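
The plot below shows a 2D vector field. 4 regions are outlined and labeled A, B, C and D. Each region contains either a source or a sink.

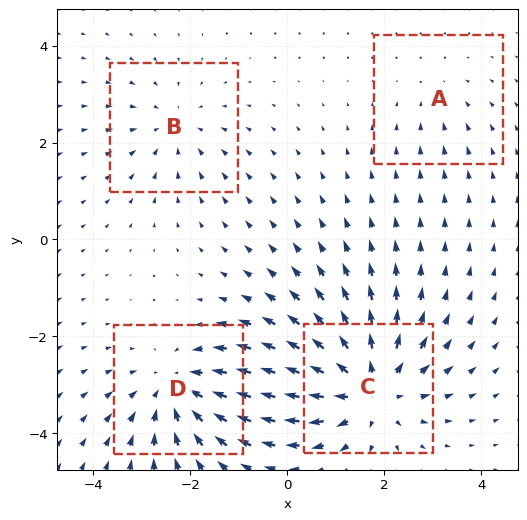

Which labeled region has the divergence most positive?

C

Divergence at each region's feature centre — A: about -2, B: about -3, C: about +6, D: about -5. Region C is most positive.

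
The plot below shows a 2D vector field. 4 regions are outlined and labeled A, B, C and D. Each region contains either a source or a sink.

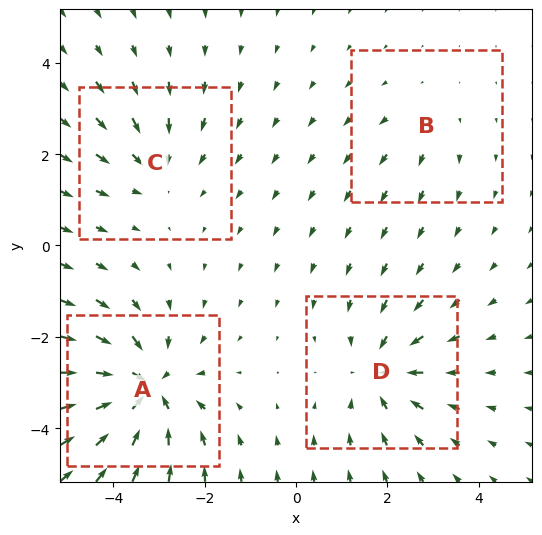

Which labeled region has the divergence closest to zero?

B

Divergence at each region's feature centre — A: about -6, B: about +2, C: about -3, D: about -4. Region B is closest to zero.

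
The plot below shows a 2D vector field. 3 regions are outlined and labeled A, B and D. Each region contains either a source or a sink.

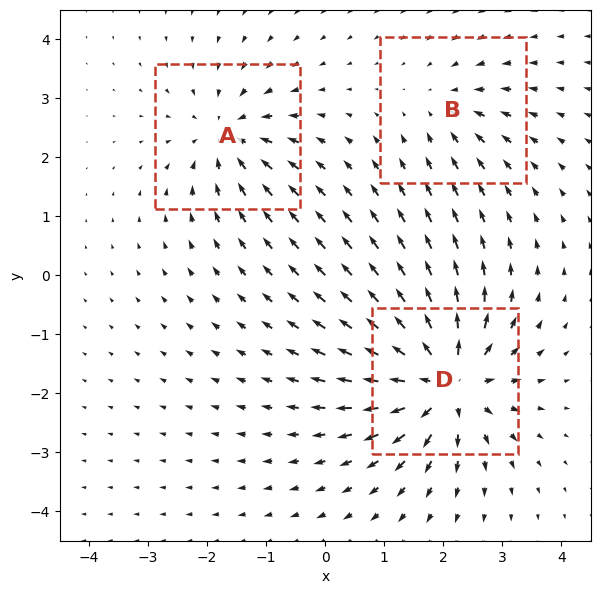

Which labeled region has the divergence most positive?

D

Divergence at each region's feature centre — A: about -4, B: about -2, D: about +6. Region D is most positive.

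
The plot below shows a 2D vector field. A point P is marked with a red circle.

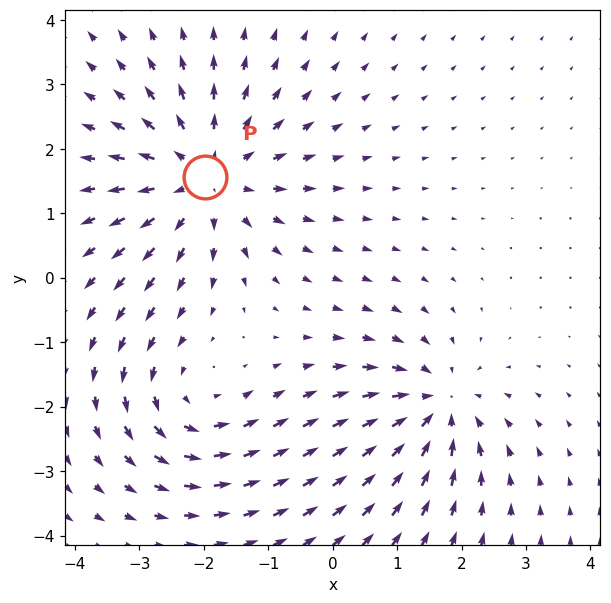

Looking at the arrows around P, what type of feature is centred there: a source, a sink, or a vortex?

source

At P (-2.0, 1.6) the arrows spread outward. Divergence about +4, curl ≈0 — positive divergence with near-zero curl is a source.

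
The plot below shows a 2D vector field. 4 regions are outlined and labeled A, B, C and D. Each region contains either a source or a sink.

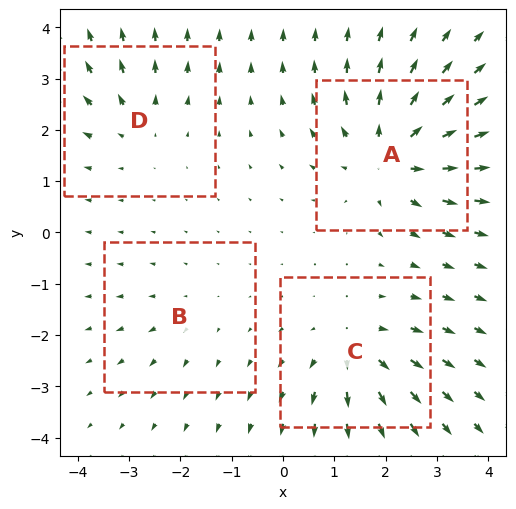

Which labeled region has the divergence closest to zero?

Divergence at each region's feature centre — A: about +7, B: about +2, C: about +5, D: about +3. Region B is closest to zero.

B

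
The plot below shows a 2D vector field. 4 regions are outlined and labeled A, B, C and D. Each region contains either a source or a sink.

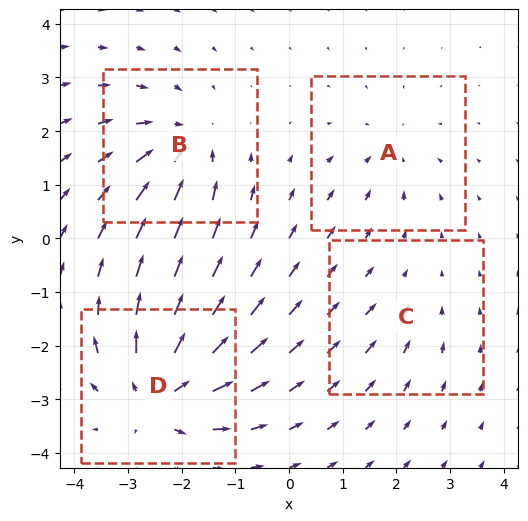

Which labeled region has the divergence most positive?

Divergence at each region's feature centre — A: about -3, B: about -5, C: about -2, D: about +7. Region D is most positive.

D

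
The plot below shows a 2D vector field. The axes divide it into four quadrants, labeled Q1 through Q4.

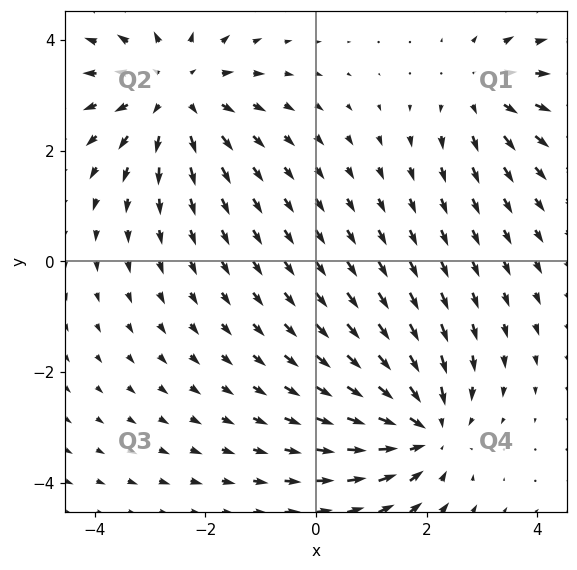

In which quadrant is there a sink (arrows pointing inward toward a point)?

The sink sits at approximately (2.0, -3.0), which lies in quadrant Q4. The divergence there is about -4, negative as expected for a sink.

Q4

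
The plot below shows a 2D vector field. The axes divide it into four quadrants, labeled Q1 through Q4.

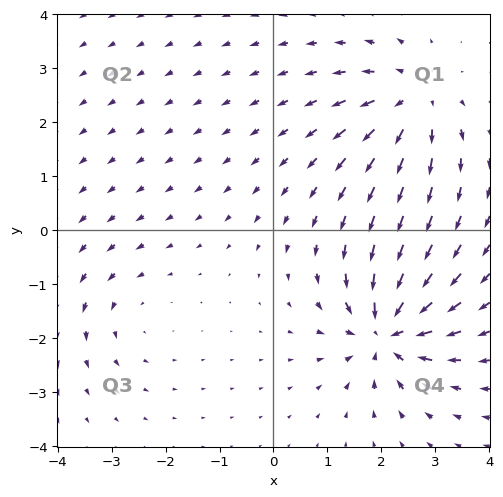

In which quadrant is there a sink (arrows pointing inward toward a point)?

Q4

The sink sits at approximately (2.1, -1.9), which lies in quadrant Q4. The divergence there is about -7, negative as expected for a sink.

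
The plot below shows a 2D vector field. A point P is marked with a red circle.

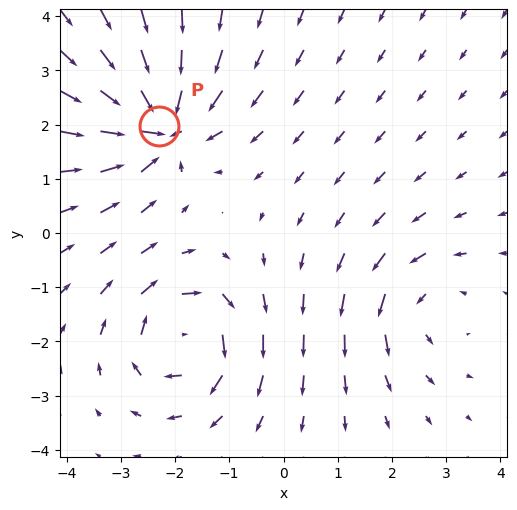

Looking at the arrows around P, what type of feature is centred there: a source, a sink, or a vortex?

sink

At P (-2.3, 2.0) the arrows converge inward. Divergence about -7, curl ≈0 — negative divergence with near-zero curl is a sink.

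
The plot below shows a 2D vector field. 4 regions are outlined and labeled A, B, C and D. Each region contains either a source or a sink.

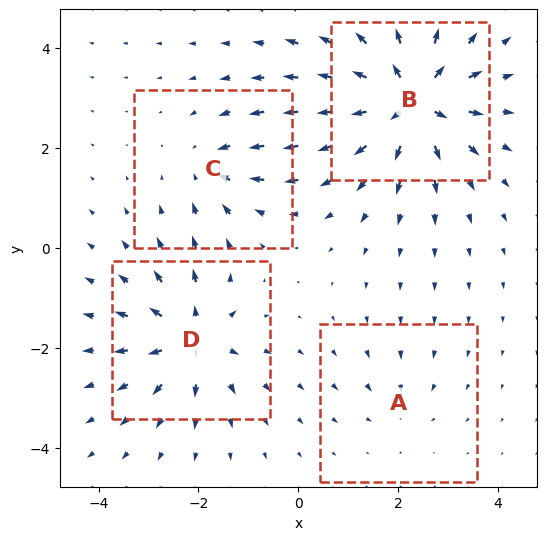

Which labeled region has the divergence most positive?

B

Divergence at each region's feature centre — A: about -2, B: about +9, C: about -4, D: about +6. Region B is most positive.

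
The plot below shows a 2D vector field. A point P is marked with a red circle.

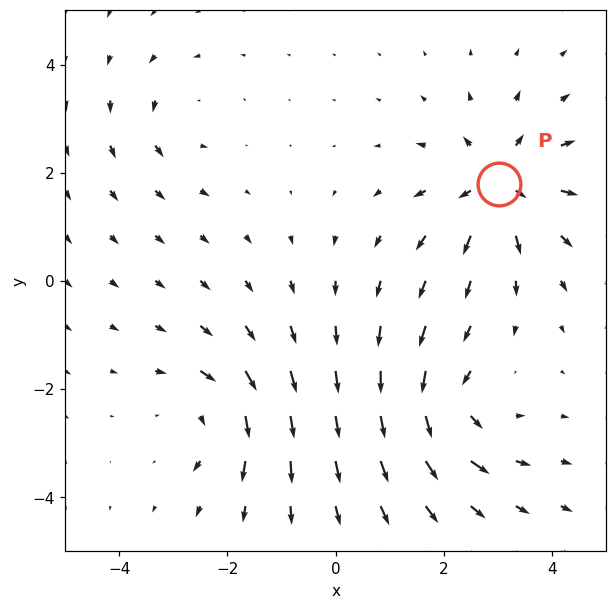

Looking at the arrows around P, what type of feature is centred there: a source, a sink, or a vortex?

At P (3.0, 1.8) the arrows spread outward. Divergence about +6, curl ≈0 — positive divergence with near-zero curl is a source.

source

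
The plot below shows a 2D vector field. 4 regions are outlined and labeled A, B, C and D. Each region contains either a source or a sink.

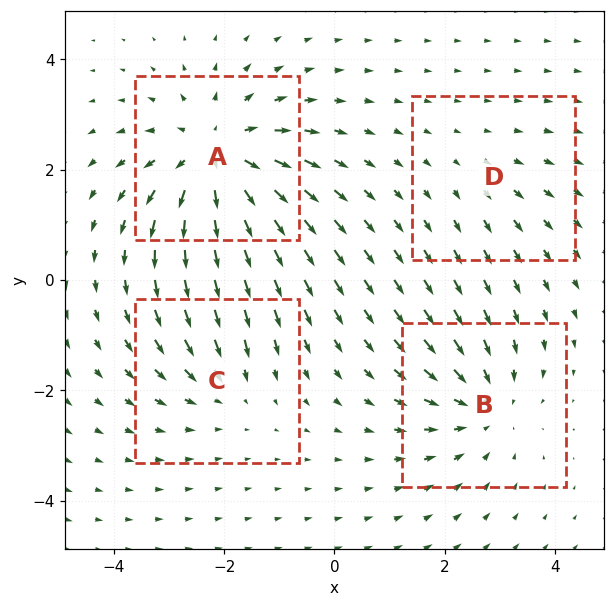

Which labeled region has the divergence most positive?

A

Divergence at each region's feature centre — A: about +6, B: about -4, C: about -3, D: about +2. Region A is most positive.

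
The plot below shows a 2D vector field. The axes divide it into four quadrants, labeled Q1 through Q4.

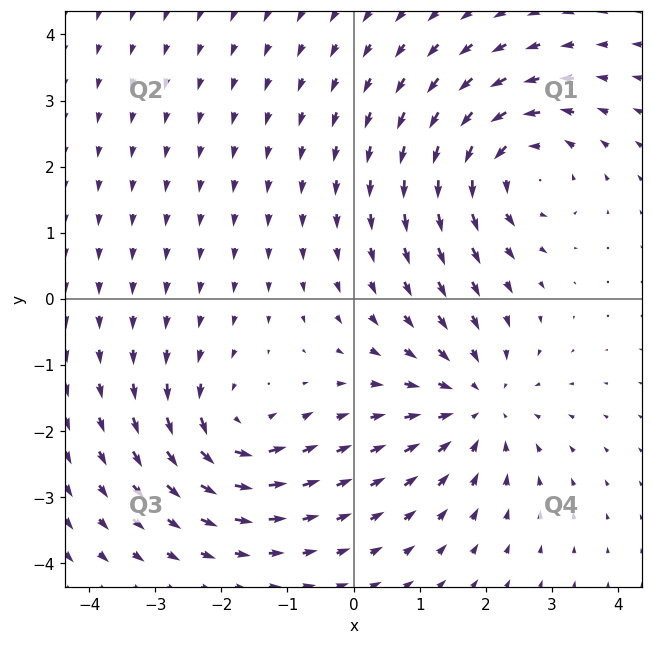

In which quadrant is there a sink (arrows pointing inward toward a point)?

Q4

The sink sits at approximately (1.9, -1.6), which lies in quadrant Q4. The divergence there is about -4, negative as expected for a sink.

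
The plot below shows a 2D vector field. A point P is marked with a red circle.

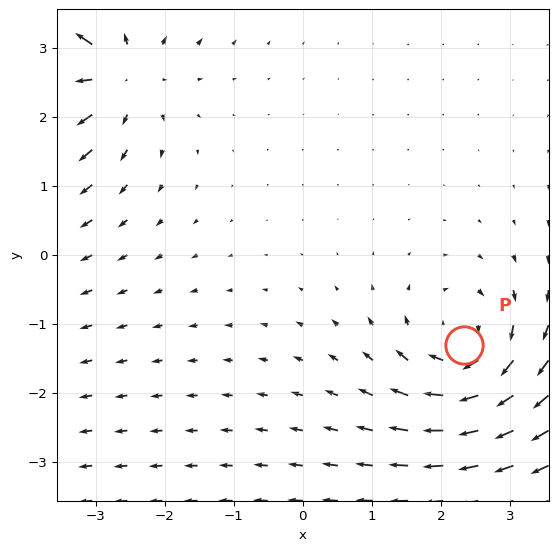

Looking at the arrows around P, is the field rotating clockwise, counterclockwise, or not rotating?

clockwise

Near P at (2.3, -1.3) the arrows circulate clockwise. The curl (z-component) there is about -4; negative curl means clockwise rotation.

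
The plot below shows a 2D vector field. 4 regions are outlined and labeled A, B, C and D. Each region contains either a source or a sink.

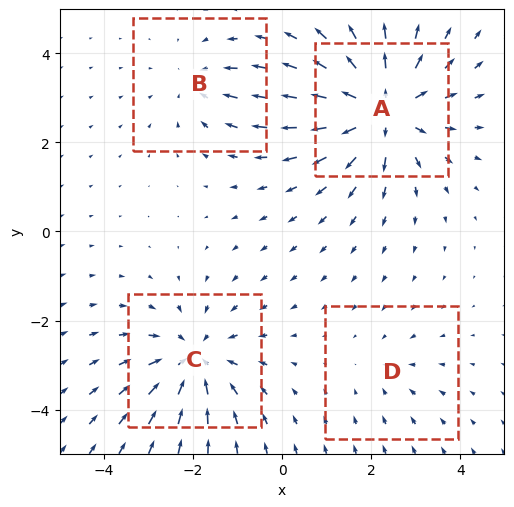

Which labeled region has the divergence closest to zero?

Divergence at each region's feature centre — A: about +6, B: about -3, C: about -4, D: about -2. Region D is closest to zero.

D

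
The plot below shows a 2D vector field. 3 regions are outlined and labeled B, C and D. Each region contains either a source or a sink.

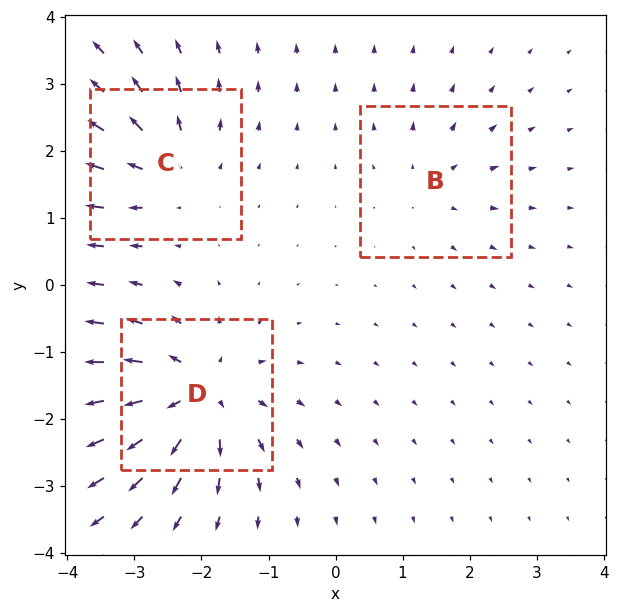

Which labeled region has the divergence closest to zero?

Divergence at each region's feature centre — B: about +3, C: about +4, D: about +6. Region B is closest to zero.

B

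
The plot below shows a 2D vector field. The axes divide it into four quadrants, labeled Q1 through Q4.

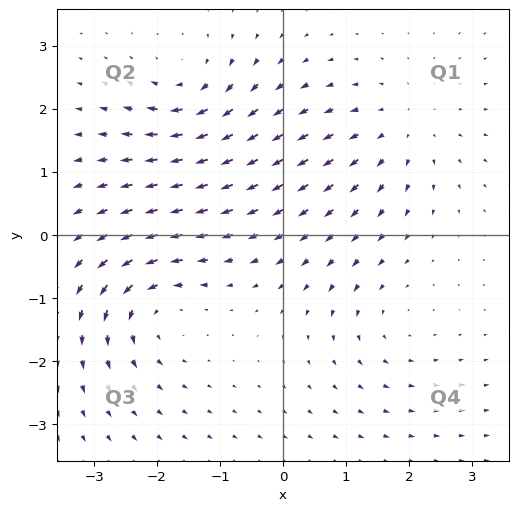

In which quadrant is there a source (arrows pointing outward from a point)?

Q1

The source sits at approximately (1.9, 1.7), which lies in quadrant Q1. The divergence there is about +4, positive as expected for a source.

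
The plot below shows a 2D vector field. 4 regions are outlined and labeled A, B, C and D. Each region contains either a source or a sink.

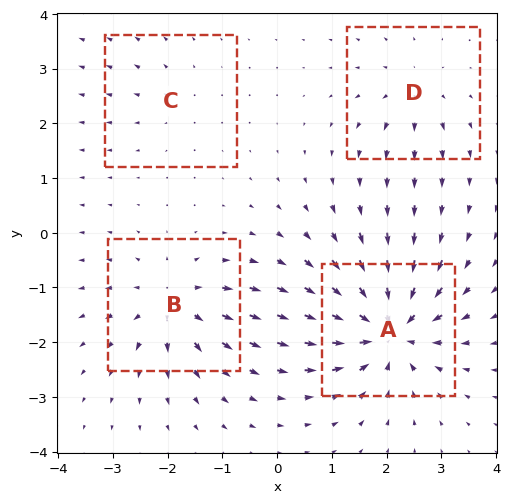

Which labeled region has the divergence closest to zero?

Divergence at each region's feature centre — A: about -9, B: about +6, C: about +2, D: about +4. Region C is closest to zero.

C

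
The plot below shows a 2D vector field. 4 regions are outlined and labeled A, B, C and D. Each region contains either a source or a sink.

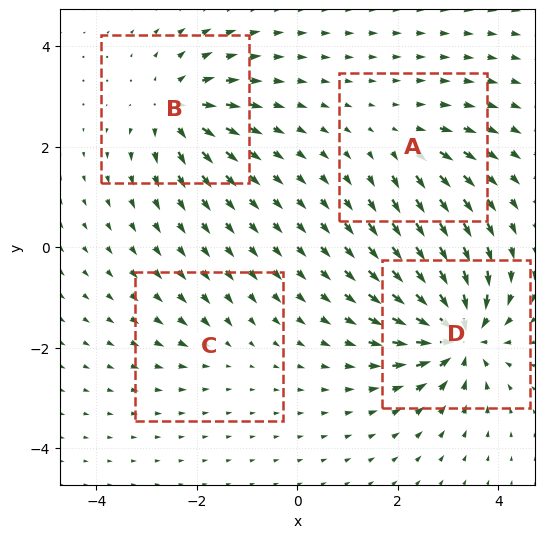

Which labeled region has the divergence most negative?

D

Divergence at each region's feature centre — A: about +4, B: about +6, C: about -2, D: about -9. Region D is most negative.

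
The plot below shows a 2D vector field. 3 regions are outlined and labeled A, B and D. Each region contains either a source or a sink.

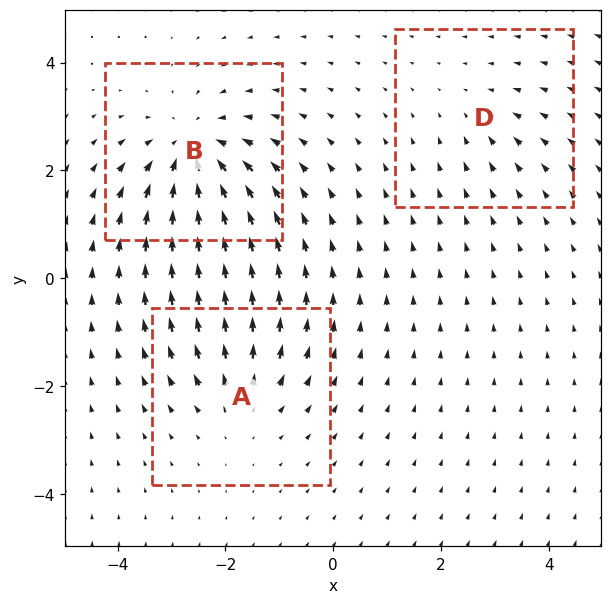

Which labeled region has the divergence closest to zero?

D

Divergence at each region's feature centre — A: about +3, B: about -4, D: about -2. Region D is closest to zero.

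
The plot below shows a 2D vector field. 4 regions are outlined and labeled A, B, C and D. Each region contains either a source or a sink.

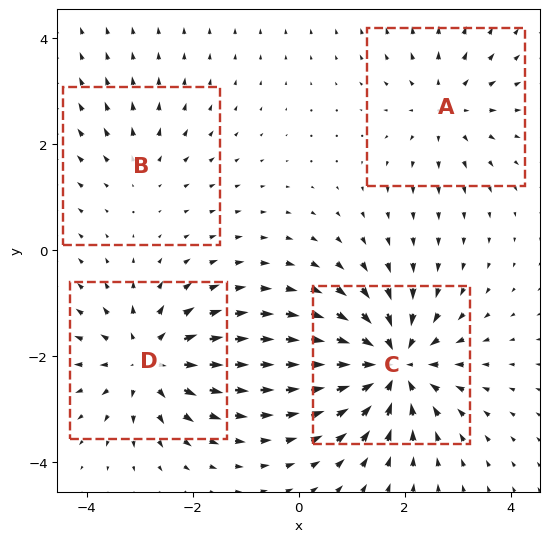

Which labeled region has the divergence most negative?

Divergence at each region's feature centre — A: about +4, B: about +2, C: about -7, D: about +5. Region C is most negative.

C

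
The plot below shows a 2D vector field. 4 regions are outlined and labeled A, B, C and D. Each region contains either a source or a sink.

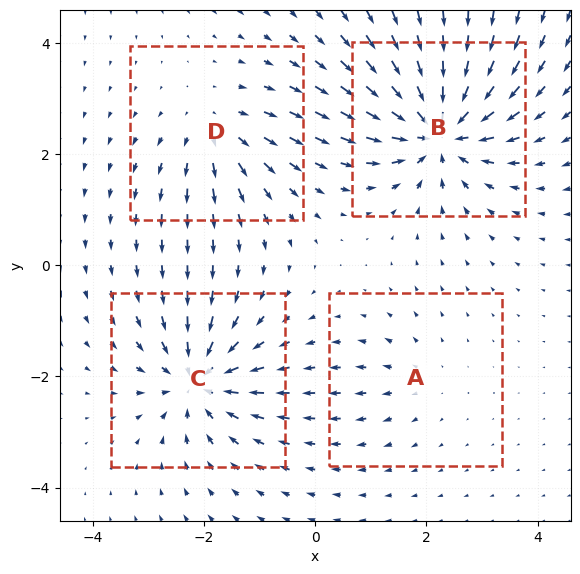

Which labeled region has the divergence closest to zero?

A

Divergence at each region's feature centre — A: about +2, B: about -8, C: about -6, D: about +4. Region A is closest to zero.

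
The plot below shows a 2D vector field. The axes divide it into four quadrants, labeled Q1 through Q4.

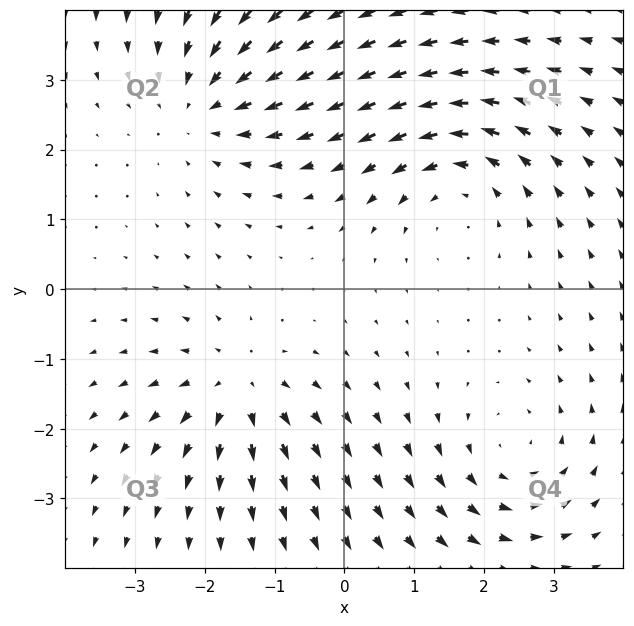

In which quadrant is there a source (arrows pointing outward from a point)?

Q3

The source sits at approximately (-1.5, -1.4), which lies in quadrant Q3. The divergence there is about +4, positive as expected for a source.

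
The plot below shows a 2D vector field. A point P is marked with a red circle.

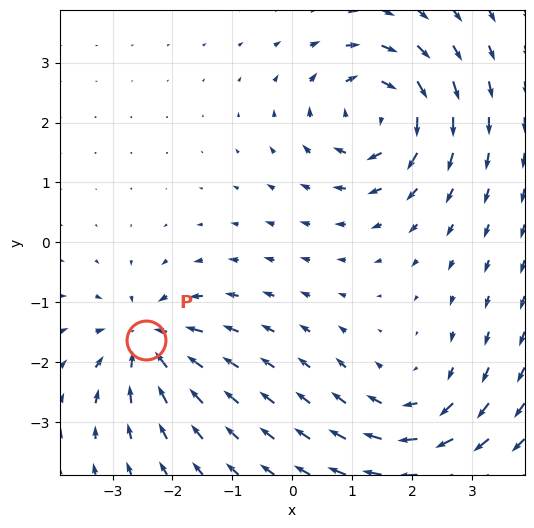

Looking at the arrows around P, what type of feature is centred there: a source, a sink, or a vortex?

sink

At P (-2.4, -1.6) the arrows converge inward. Divergence about -6, curl ≈0 — negative divergence with near-zero curl is a sink.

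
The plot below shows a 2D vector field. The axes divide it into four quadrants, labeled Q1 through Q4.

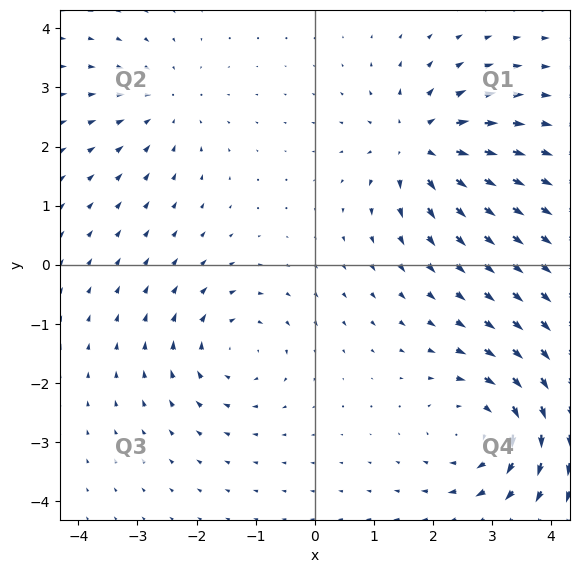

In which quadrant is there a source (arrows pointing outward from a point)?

Q1

The source sits at approximately (1.8, 2.0), which lies in quadrant Q1. The divergence there is about +5, positive as expected for a source.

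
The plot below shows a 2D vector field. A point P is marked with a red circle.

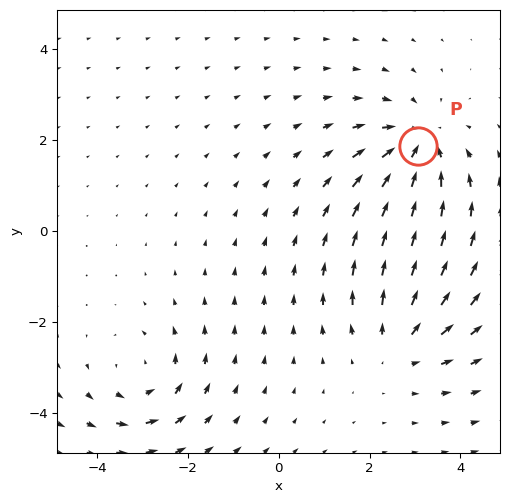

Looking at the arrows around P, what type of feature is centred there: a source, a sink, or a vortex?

At P (3.1, 1.9) the arrows converge inward. Divergence about -4, curl ≈0 — negative divergence with near-zero curl is a sink.

sink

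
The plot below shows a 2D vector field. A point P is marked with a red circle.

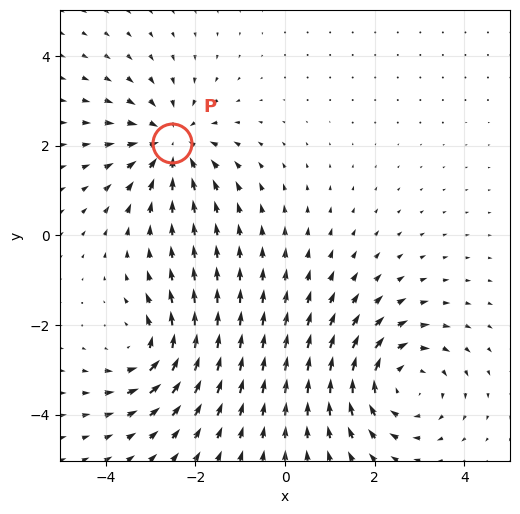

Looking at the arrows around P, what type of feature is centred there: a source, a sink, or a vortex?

At P (-2.5, 2.1) the arrows converge inward. Divergence about -4, curl ≈0 — negative divergence with near-zero curl is a sink.

sink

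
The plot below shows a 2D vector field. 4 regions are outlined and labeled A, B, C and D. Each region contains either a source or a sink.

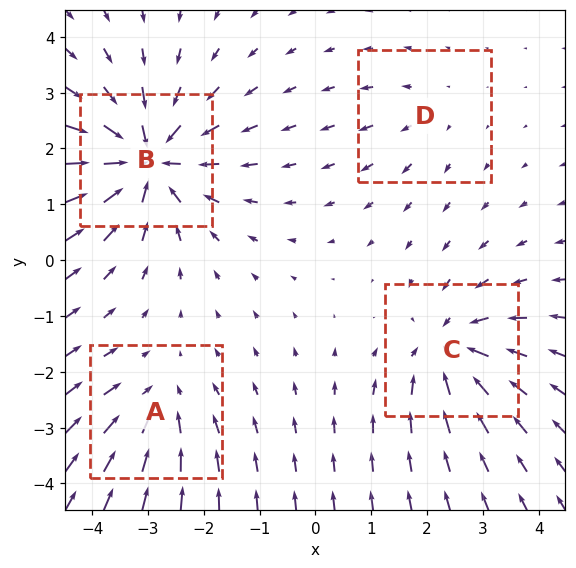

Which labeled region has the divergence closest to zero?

D

Divergence at each region's feature centre — A: about -4, B: about -8, C: about -5, D: about +2. Region D is closest to zero.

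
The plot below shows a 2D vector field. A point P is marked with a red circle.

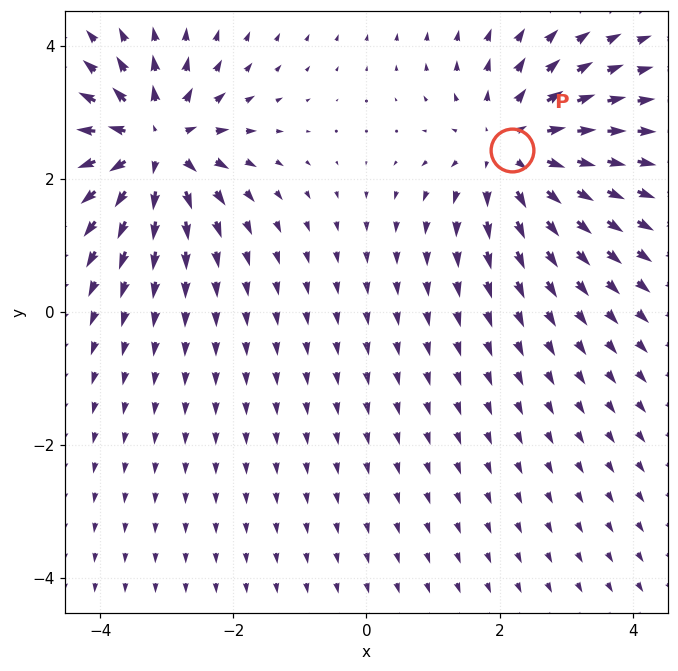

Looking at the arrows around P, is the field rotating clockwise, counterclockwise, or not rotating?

not rotating

Near P at (2.2, 2.4) the arrows show no circulation. The curl there is ≈0.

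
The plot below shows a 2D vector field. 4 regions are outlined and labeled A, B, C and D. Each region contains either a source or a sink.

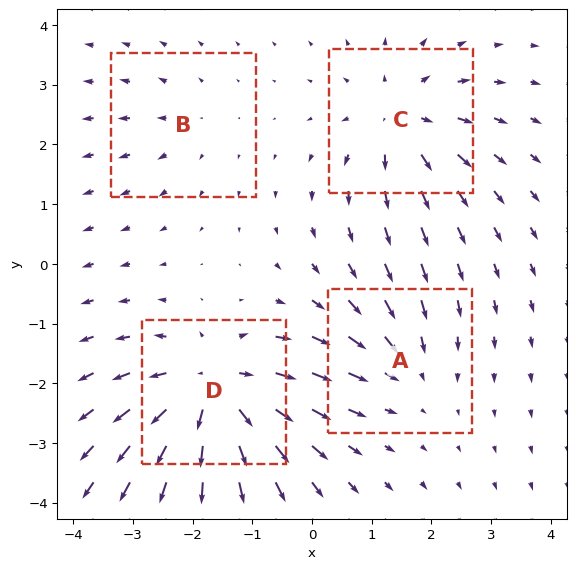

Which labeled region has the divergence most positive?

D

Divergence at each region's feature centre — A: about -3, B: about +2, C: about +5, D: about +7. Region D is most positive.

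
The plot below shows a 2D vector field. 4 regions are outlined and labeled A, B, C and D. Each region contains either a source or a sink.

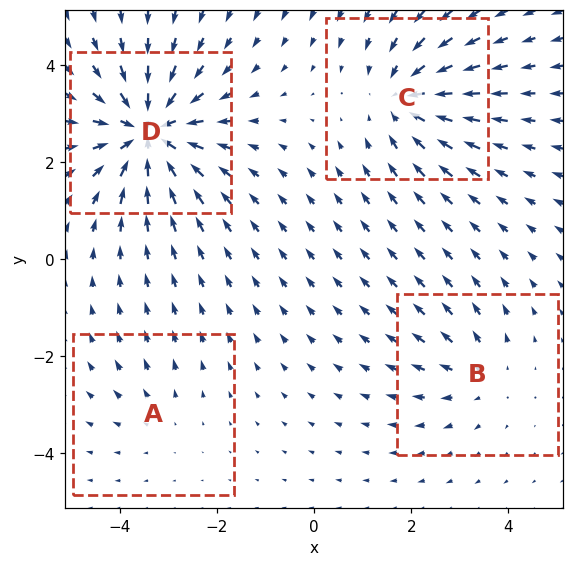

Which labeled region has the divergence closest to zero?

Divergence at each region's feature centre — A: about +2, B: about +3, C: about -5, D: about -7. Region A is closest to zero.

A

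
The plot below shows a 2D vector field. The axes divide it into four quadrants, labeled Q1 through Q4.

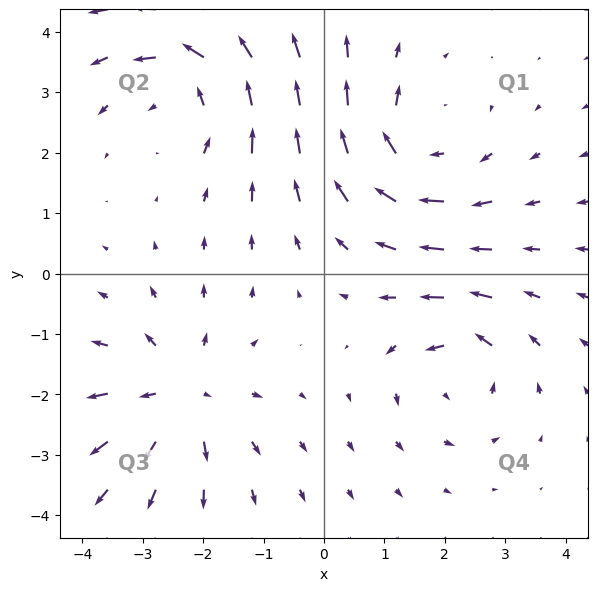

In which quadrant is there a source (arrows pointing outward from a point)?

The source sits at approximately (-2.4, -2.0), which lies in quadrant Q3. The divergence there is about +4, positive as expected for a source.

Q3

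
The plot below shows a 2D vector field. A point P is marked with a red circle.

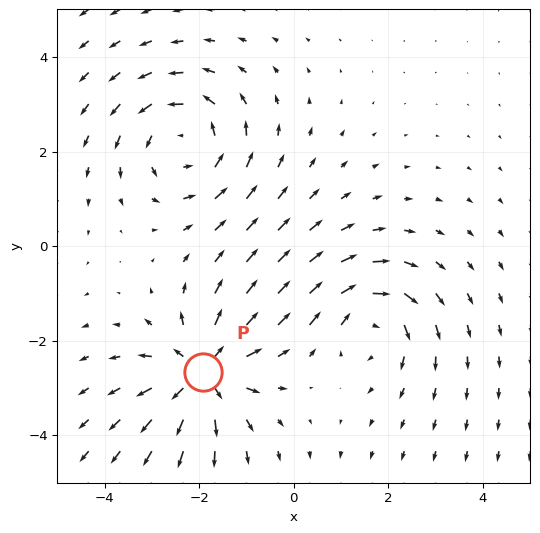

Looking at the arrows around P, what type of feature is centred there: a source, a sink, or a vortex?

At P (-1.9, -2.7) the arrows spread outward. Divergence about +6, curl ≈0 — positive divergence with near-zero curl is a source.

source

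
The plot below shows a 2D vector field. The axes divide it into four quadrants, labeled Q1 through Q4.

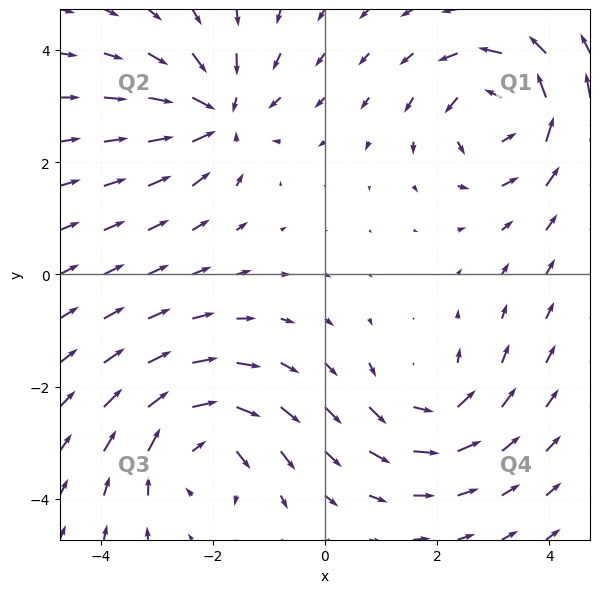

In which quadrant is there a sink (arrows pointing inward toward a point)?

Q2

The sink sits at approximately (-1.9, 2.8), which lies in quadrant Q2. The divergence there is about -5, negative as expected for a sink.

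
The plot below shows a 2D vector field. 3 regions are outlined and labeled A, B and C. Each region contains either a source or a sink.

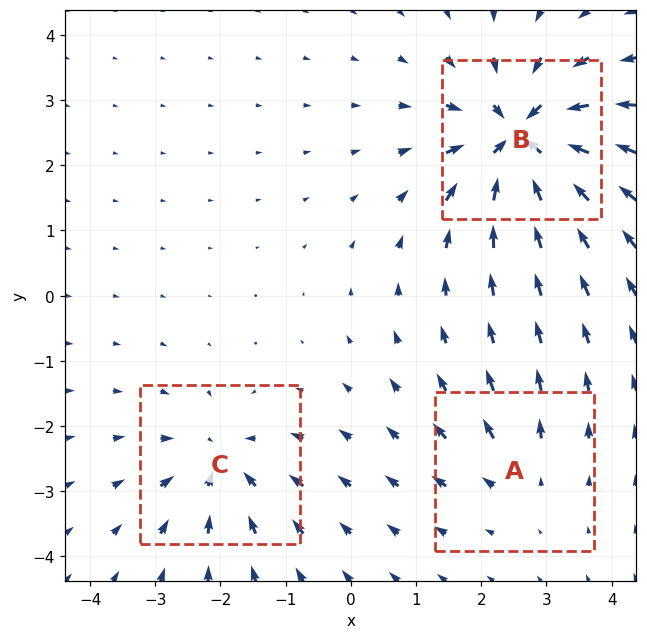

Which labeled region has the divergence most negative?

Divergence at each region's feature centre — A: about +2, B: about -6, C: about -4. Region B is most negative.

B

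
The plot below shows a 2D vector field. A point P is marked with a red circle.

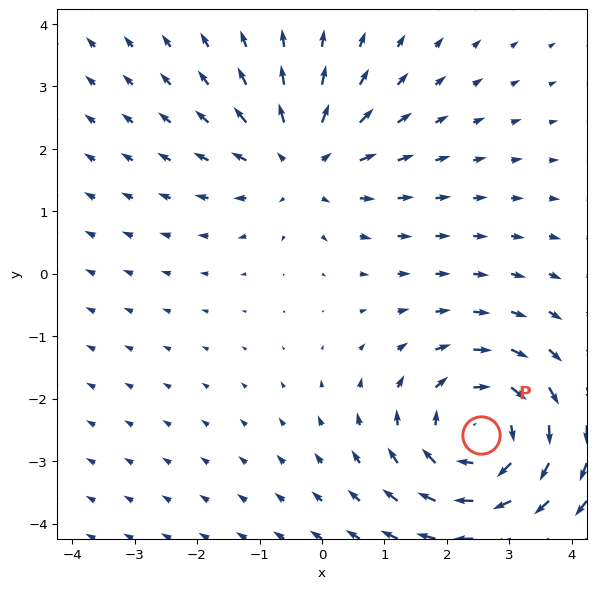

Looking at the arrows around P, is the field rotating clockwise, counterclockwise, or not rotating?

Near P at (2.6, -2.6) the arrows circulate clockwise. The curl (z-component) there is about -4; negative curl means clockwise rotation.

clockwise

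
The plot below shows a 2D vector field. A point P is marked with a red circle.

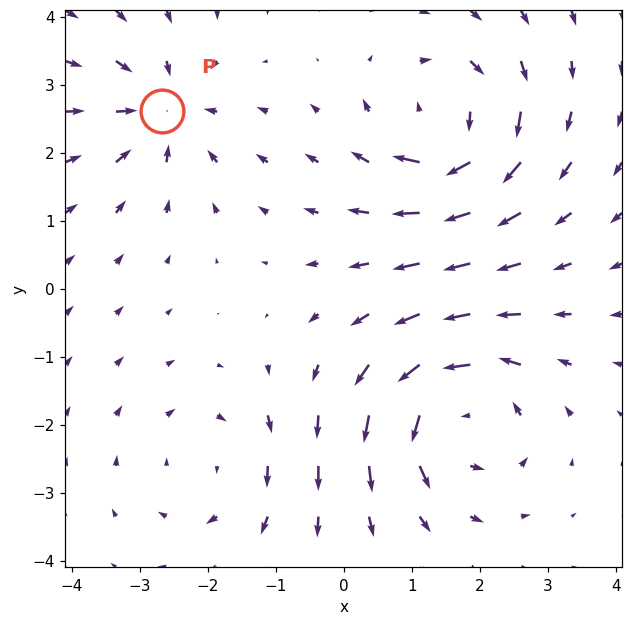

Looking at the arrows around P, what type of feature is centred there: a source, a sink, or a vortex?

sink

At P (-2.7, 2.6) the arrows converge inward. Divergence about -4, curl ≈0 — negative divergence with near-zero curl is a sink.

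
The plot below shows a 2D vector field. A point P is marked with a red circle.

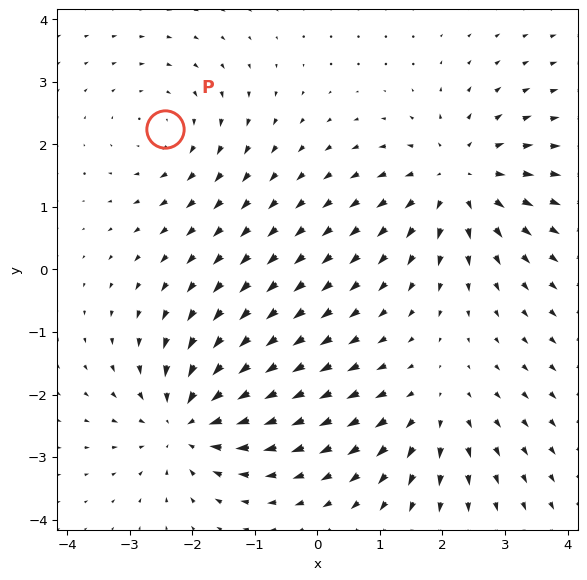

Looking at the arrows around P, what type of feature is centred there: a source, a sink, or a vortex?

vortex

At P (-2.4, 2.3) the arrows circulate clockwise. Divergence ≈0, curl about -3 — near-zero divergence with nonzero curl is a vortex.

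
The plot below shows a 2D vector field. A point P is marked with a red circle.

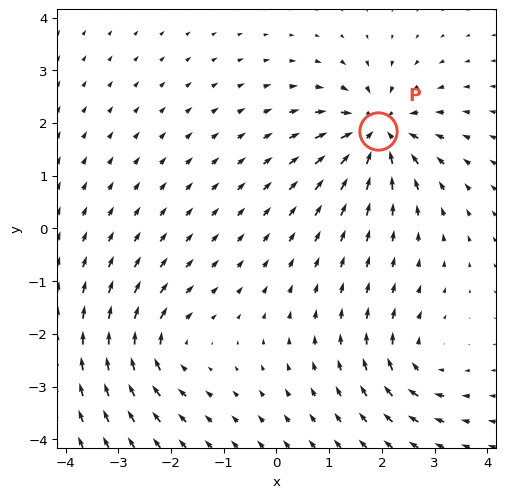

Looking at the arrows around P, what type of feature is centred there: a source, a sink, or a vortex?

sink

At P (1.9, 1.8) the arrows converge inward. Divergence about -6, curl ≈0 — negative divergence with near-zero curl is a sink.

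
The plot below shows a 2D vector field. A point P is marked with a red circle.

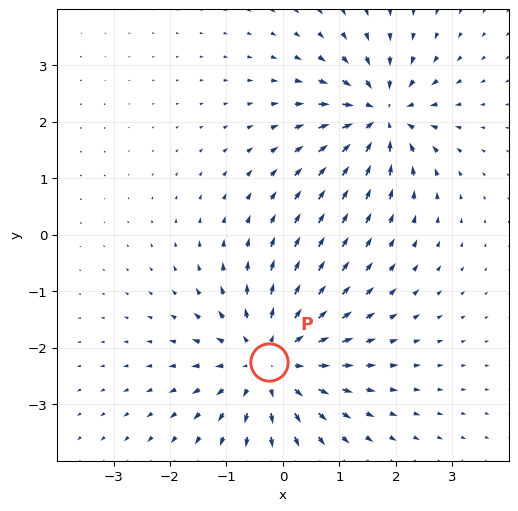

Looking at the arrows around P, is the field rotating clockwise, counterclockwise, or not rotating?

not rotating

Near P at (-0.3, -2.2) the arrows show no circulation. The curl there is ≈0.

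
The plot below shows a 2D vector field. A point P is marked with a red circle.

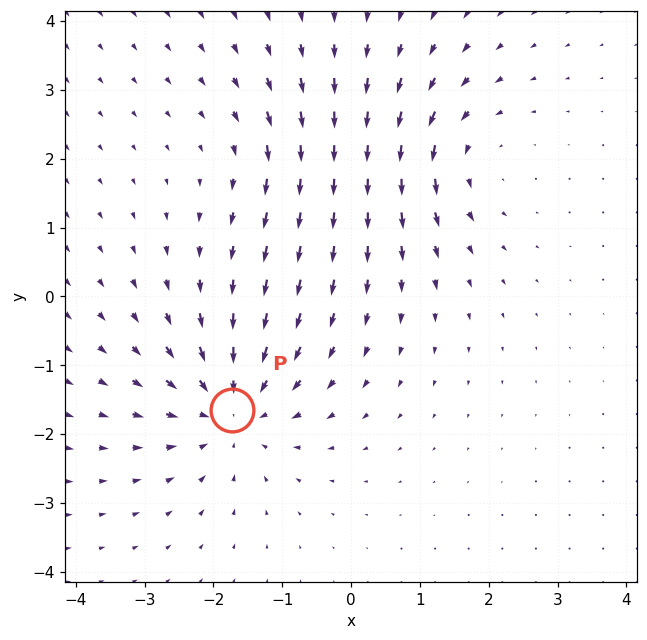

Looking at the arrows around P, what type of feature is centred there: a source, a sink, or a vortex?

sink

At P (-1.7, -1.6) the arrows converge inward. Divergence about -5, curl ≈0 — negative divergence with near-zero curl is a sink.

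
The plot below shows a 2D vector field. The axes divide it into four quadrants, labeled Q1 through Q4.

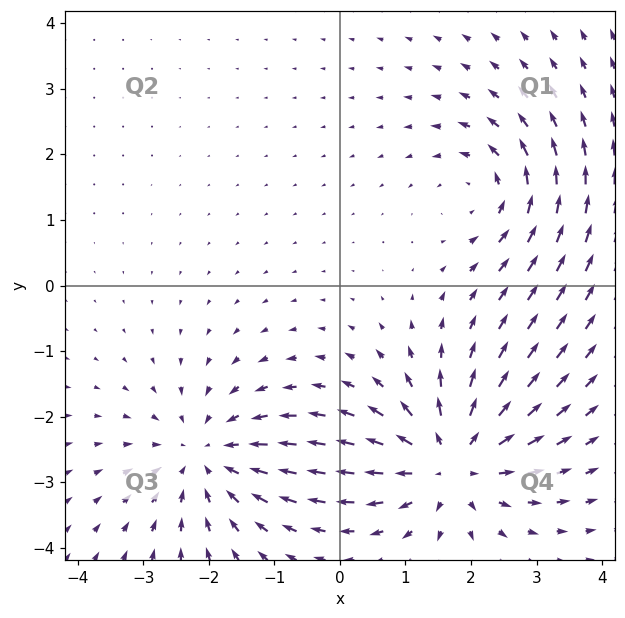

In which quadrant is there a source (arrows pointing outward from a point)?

Q4

The source sits at approximately (1.7, -2.7), which lies in quadrant Q4. The divergence there is about +5, positive as expected for a source.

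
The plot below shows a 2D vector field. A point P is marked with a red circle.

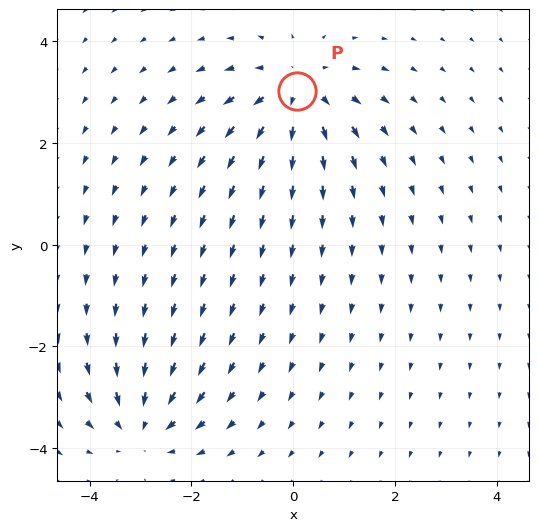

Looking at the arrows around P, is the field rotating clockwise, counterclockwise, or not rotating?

not rotating

Near P at (0.1, 3.0) the arrows show no circulation. The curl there is ≈0.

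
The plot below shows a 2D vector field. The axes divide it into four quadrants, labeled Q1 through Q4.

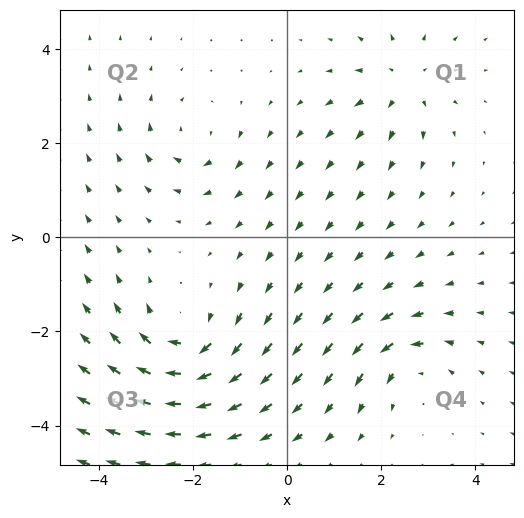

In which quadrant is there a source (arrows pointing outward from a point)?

The source sits at approximately (2.5, 3.3), which lies in quadrant Q1. The divergence there is about +4, positive as expected for a source.

Q1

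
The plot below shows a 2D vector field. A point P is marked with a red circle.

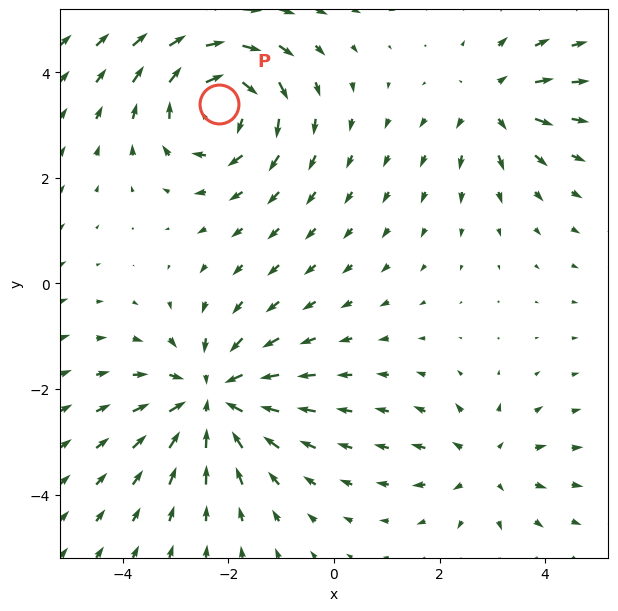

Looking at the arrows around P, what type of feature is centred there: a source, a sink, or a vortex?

vortex

At P (-2.2, 3.4) the arrows circulate clockwise. Divergence ≈0, curl about -5 — near-zero divergence with nonzero curl is a vortex.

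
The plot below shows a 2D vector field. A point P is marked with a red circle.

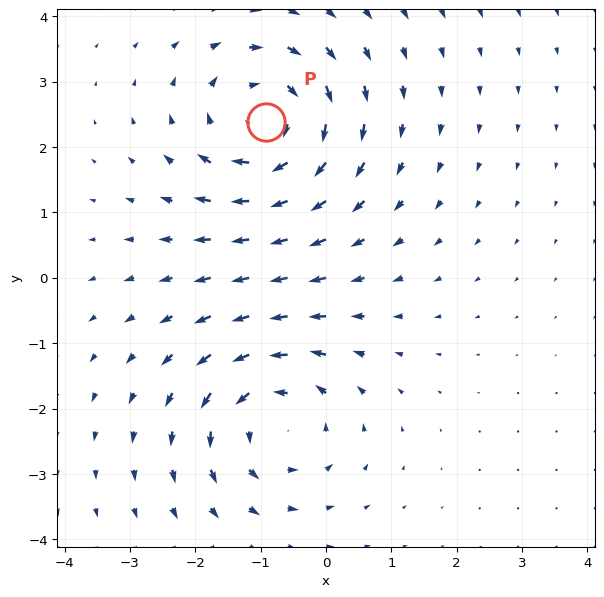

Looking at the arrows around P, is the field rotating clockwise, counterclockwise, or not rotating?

clockwise

Near P at (-0.9, 2.4) the arrows circulate clockwise. The curl (z-component) there is about -4; negative curl means clockwise rotation.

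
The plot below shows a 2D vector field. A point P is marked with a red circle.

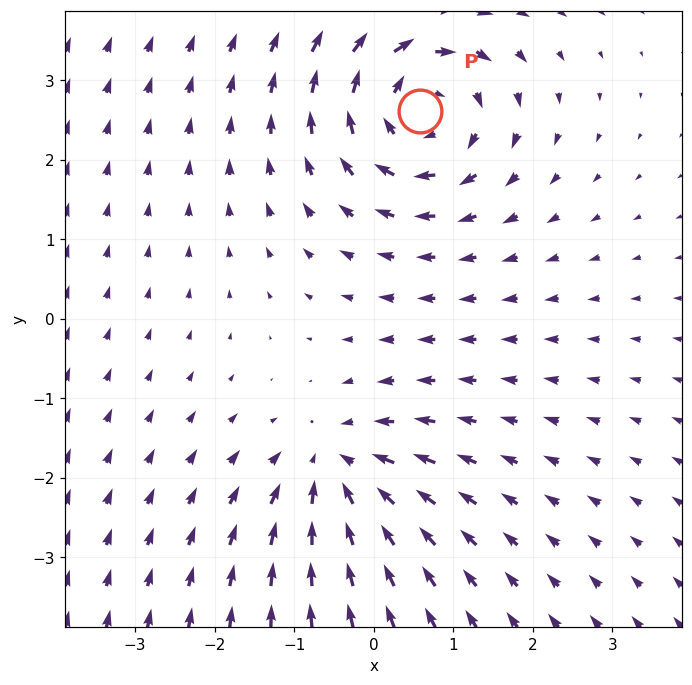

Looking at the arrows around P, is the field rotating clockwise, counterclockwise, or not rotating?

clockwise

Near P at (0.6, 2.6) the arrows circulate clockwise. The curl (z-component) there is about -5; negative curl means clockwise rotation.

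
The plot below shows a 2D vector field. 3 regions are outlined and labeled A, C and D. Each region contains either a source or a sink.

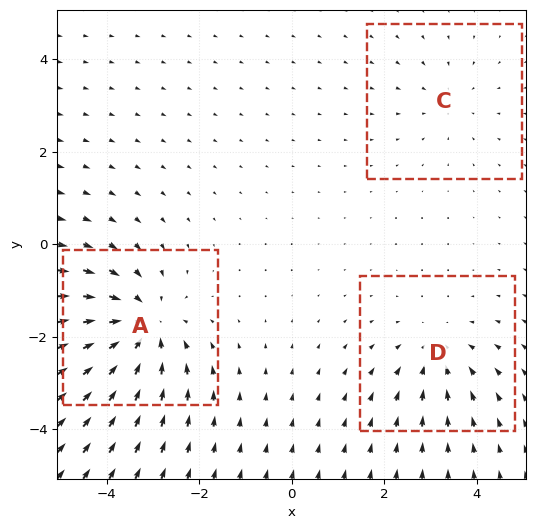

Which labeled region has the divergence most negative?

A

Divergence at each region's feature centre — A: about -5, C: about -2, D: about -3. Region A is most negative.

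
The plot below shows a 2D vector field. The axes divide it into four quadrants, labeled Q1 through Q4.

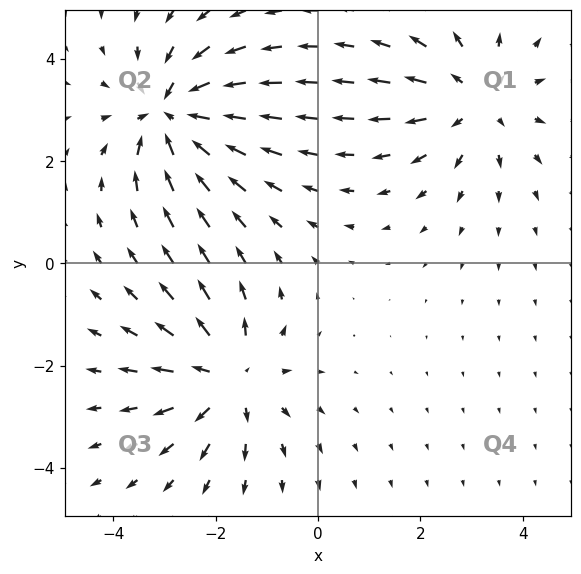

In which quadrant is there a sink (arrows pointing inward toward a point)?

Q2

The sink sits at approximately (-2.8, 2.9), which lies in quadrant Q2. The divergence there is about -6, negative as expected for a sink.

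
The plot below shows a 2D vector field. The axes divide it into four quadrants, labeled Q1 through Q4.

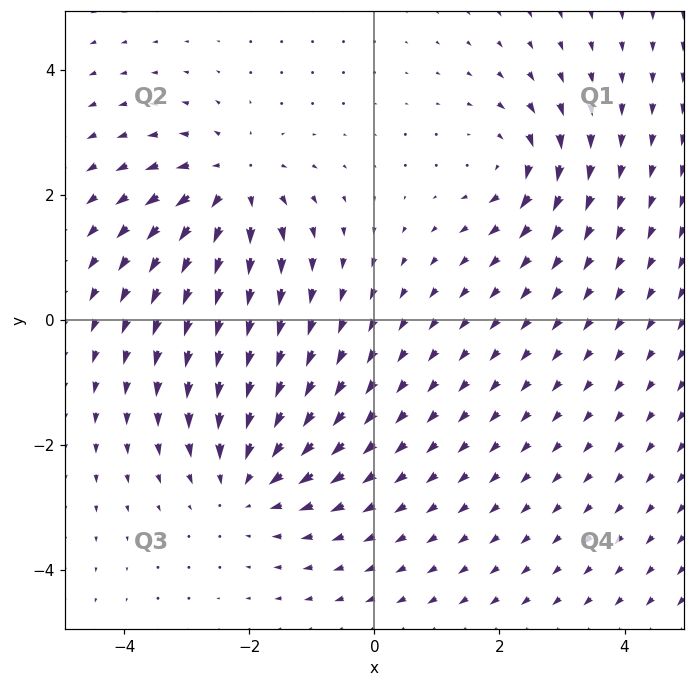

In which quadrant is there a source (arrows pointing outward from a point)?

Q2

The source sits at approximately (-2.3, 2.2), which lies in quadrant Q2. The divergence there is about +4, positive as expected for a source.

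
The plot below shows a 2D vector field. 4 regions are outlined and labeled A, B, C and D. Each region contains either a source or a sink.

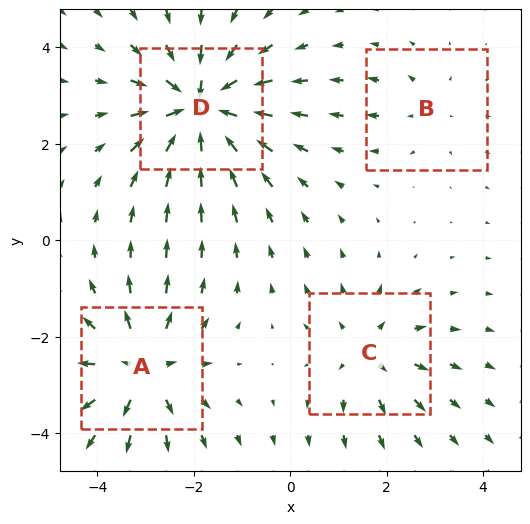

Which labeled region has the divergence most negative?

Divergence at each region's feature centre — A: about +6, B: about +2, C: about +4, D: about -7. Region D is most negative.

D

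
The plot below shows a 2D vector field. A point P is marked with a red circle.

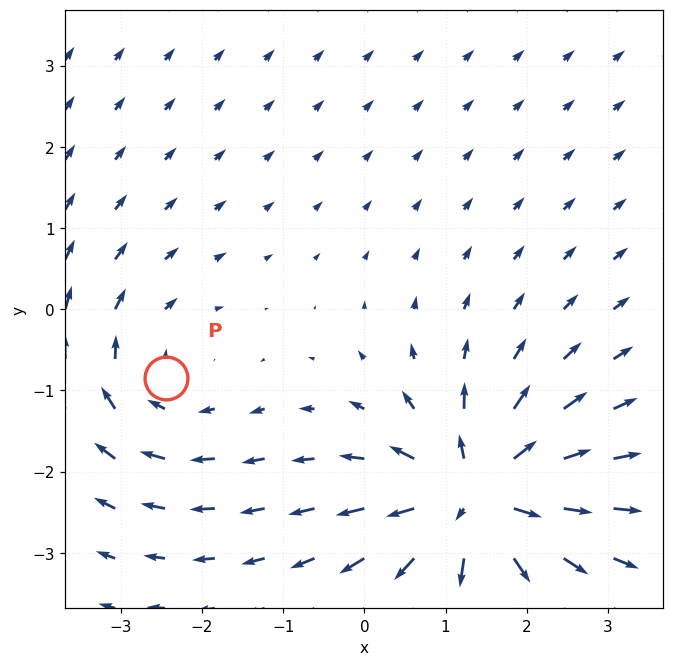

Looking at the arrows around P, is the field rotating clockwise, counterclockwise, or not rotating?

Near P at (-2.4, -0.8) the arrows circulate clockwise. The curl (z-component) there is about -2; negative curl means clockwise rotation.

clockwise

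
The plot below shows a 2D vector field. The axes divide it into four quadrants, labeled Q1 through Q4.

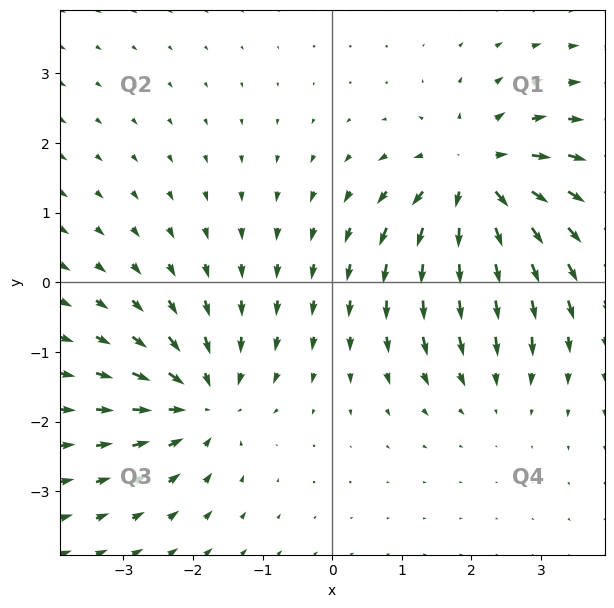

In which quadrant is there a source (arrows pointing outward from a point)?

The source sits at approximately (2.1, 1.4), which lies in quadrant Q1. The divergence there is about +6, positive as expected for a source.

Q1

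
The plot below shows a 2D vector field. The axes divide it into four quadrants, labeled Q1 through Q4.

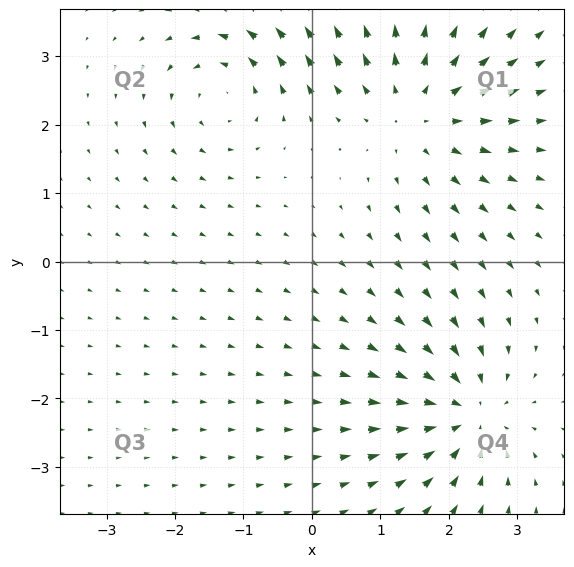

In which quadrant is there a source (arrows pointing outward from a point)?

Q1

The source sits at approximately (1.5, 2.2), which lies in quadrant Q1. The divergence there is about +3, positive as expected for a source.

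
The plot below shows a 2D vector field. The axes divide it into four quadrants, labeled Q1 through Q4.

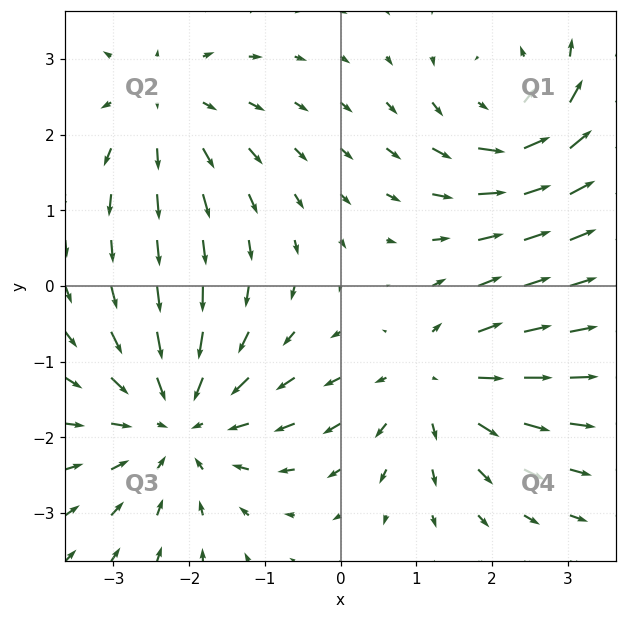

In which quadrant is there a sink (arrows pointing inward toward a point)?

Q3

The sink sits at approximately (-2.1, -1.8), which lies in quadrant Q3. The divergence there is about -4, negative as expected for a sink.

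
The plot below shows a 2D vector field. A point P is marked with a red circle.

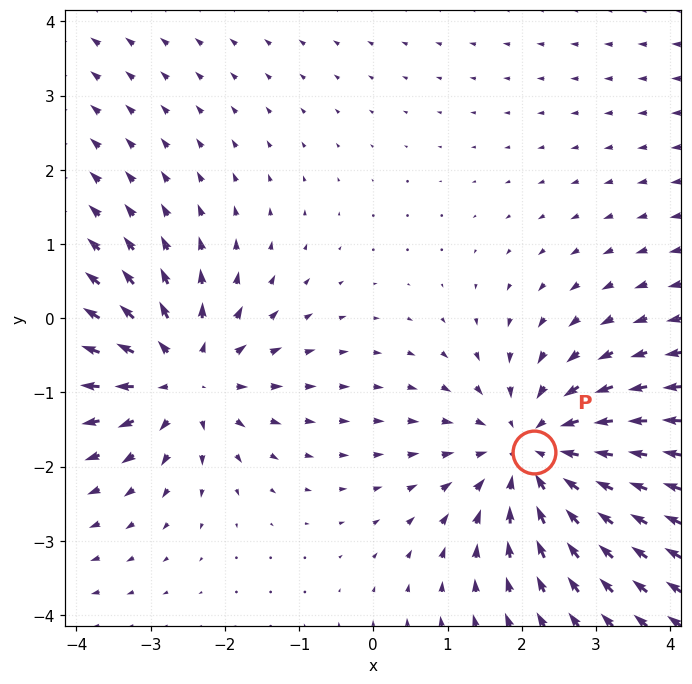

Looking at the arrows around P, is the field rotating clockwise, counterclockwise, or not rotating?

not rotating

Near P at (2.2, -1.8) the arrows show no circulation. The curl there is ≈0.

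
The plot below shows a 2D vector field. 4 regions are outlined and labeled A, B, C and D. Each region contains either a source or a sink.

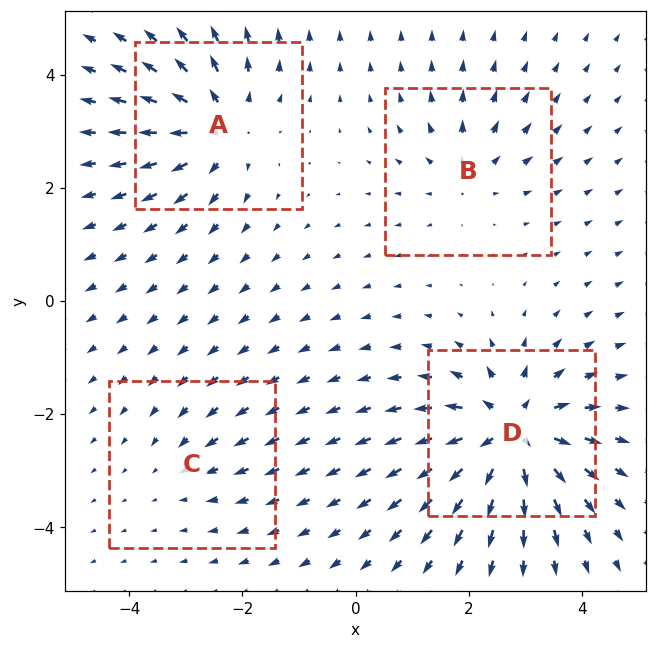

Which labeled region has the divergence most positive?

D

Divergence at each region's feature centre — A: about +6, B: about +4, C: about -2, D: about +8. Region D is most positive.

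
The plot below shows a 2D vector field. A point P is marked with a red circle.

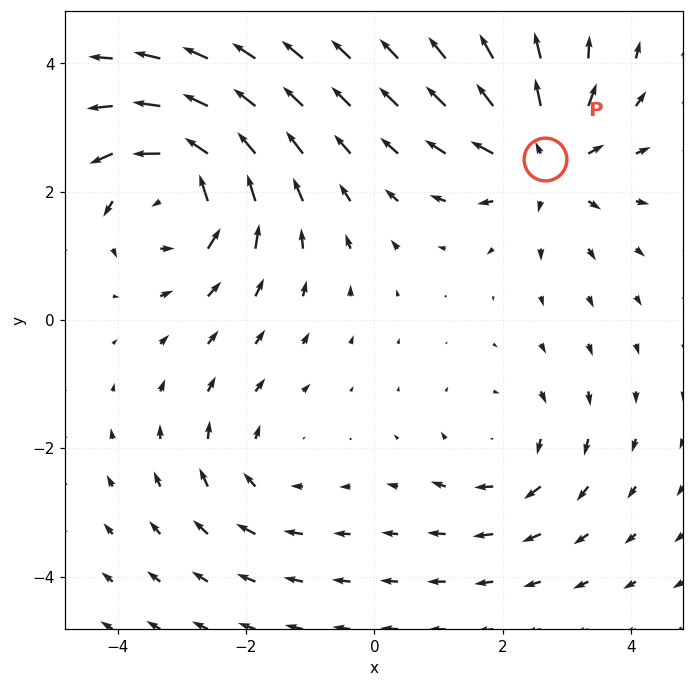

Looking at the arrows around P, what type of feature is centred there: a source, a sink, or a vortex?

source

At P (2.7, 2.5) the arrows spread outward. Divergence about +4, curl ≈0 — positive divergence with near-zero curl is a source.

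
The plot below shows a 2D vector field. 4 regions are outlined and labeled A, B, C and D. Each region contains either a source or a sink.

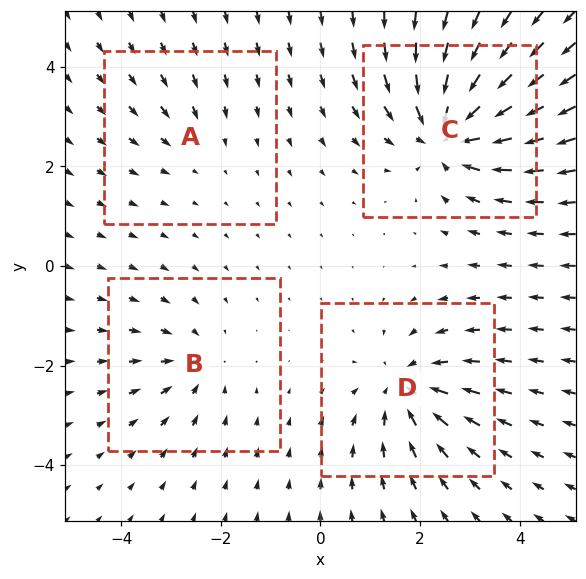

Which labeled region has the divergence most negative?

C

Divergence at each region's feature centre — A: about -2, B: about -3, C: about -7, D: about -5. Region C is most negative.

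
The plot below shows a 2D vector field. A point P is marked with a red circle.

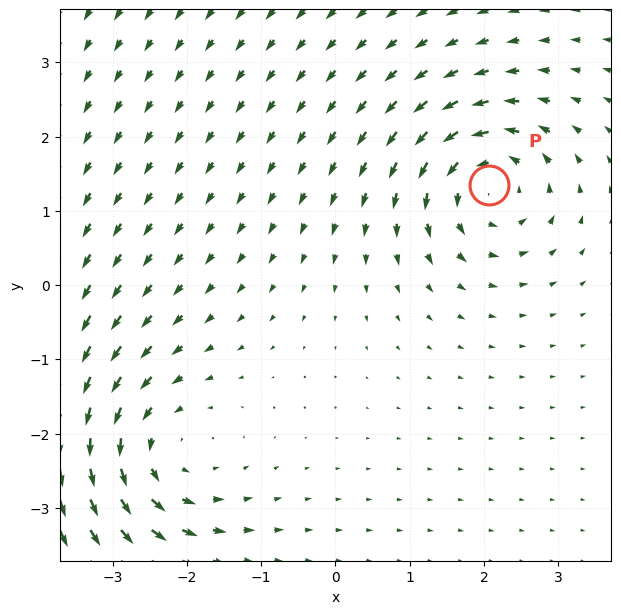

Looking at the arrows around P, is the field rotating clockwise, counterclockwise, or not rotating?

counterclockwise

Near P at (2.1, 1.3) the arrows circulate counterclockwise. The curl (z-component) there is about +4; positive curl means counterclockwise rotation.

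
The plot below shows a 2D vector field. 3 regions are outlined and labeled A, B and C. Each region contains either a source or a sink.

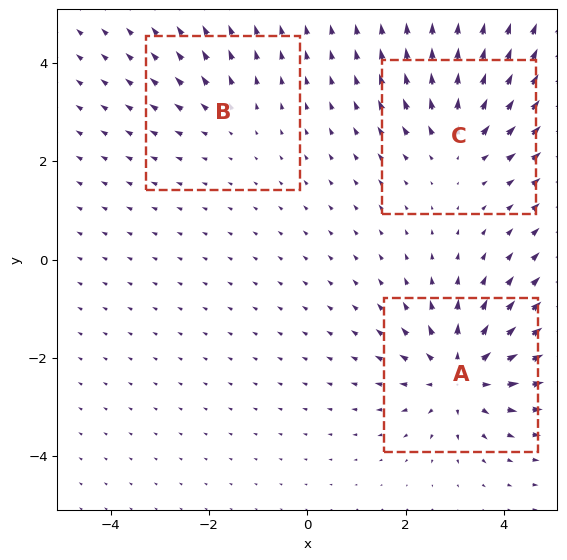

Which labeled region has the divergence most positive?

A

Divergence at each region's feature centre — A: about +5, B: about +2, C: about +3. Region A is most positive.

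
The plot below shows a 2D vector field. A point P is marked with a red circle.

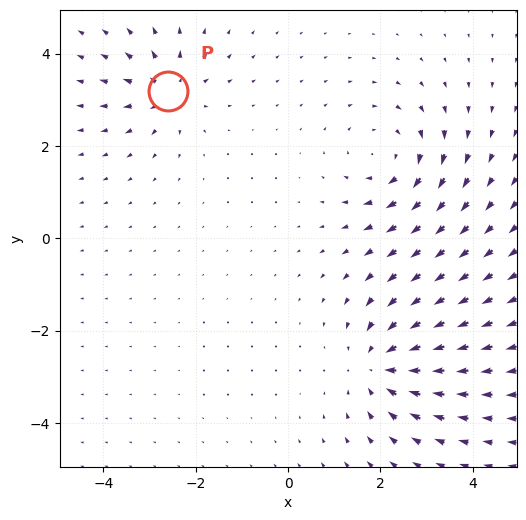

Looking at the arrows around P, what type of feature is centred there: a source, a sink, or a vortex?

At P (-2.6, 3.2) the arrows spread outward. Divergence about +4, curl ≈0 — positive divergence with near-zero curl is a source.

source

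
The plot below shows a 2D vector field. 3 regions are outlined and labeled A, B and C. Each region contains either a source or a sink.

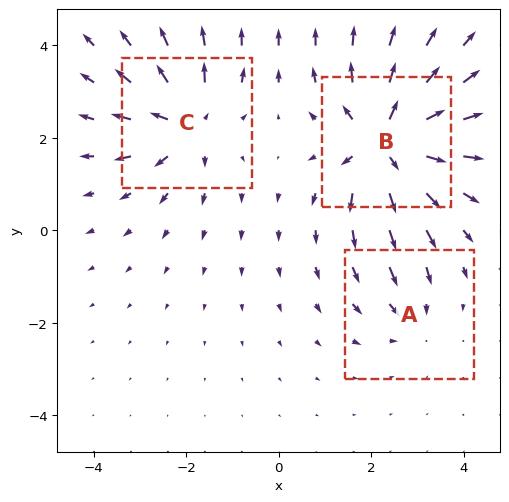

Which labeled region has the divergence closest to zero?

A

Divergence at each region's feature centre — A: about -2, B: about +6, C: about +4. Region A is closest to zero.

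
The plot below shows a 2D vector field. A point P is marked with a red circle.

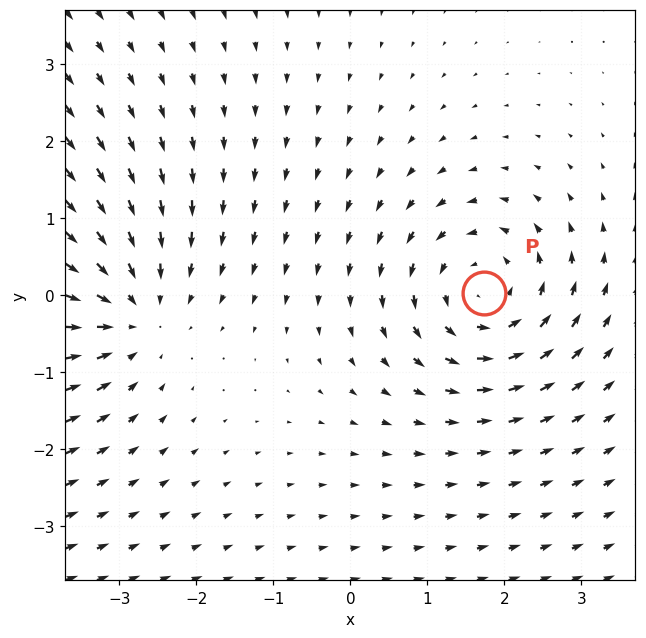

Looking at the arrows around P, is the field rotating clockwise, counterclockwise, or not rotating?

Near P at (1.7, 0.0) the arrows circulate counterclockwise. The curl (z-component) there is about +4; positive curl means counterclockwise rotation.

counterclockwise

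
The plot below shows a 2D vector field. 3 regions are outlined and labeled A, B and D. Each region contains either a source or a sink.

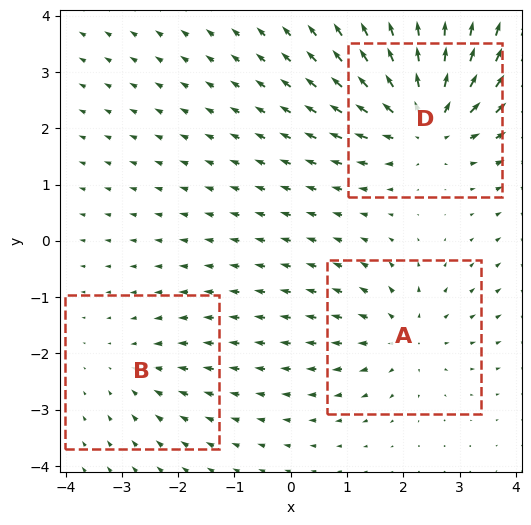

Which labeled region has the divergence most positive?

D

Divergence at each region's feature centre — A: about +3, B: about -2, D: about +6. Region D is most positive.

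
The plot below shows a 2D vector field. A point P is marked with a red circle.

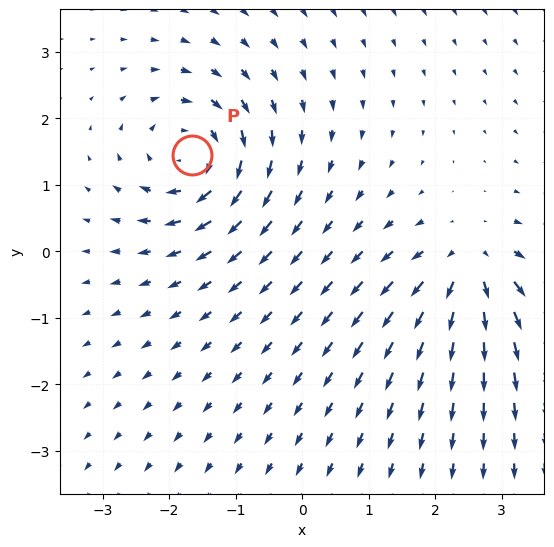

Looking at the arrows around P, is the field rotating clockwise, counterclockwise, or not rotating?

clockwise

Near P at (-1.7, 1.5) the arrows circulate clockwise. The curl (z-component) there is about -6; negative curl means clockwise rotation.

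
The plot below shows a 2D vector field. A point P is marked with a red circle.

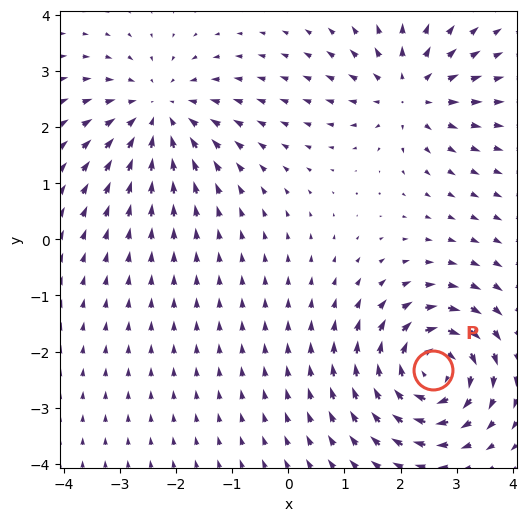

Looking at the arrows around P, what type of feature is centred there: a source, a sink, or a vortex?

vortex

At P (2.6, -2.3) the arrows circulate clockwise. Divergence ≈0, curl about -5 — near-zero divergence with nonzero curl is a vortex.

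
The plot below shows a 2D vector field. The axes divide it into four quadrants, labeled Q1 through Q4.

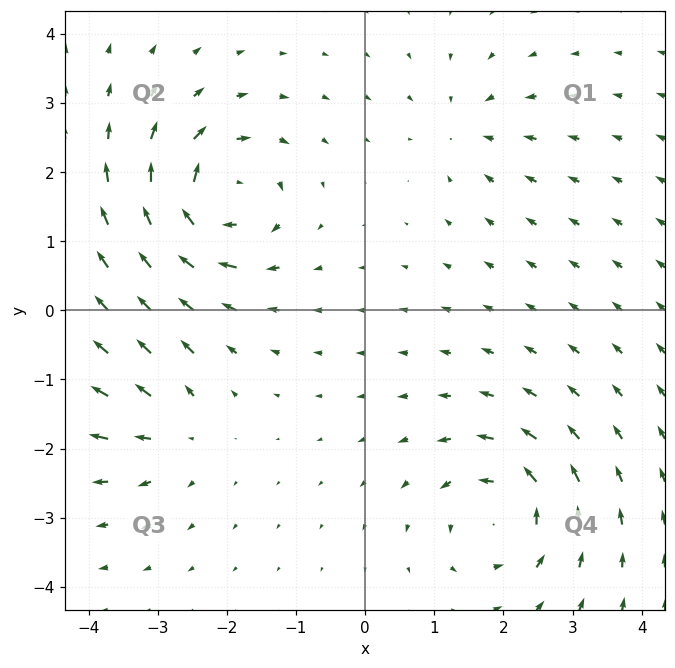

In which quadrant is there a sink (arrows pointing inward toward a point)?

The sink sits at approximately (1.5, 2.7), which lies in quadrant Q1. The divergence there is about -3, negative as expected for a sink.

Q1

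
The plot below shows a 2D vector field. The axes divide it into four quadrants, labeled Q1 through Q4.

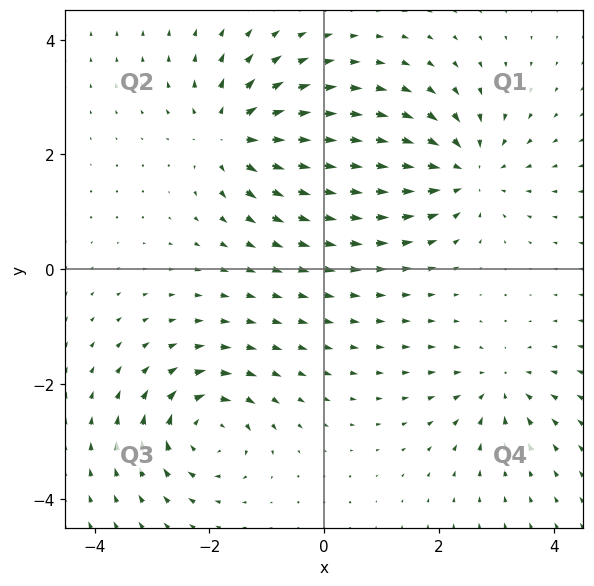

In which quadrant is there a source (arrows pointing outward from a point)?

The source sits at approximately (-1.6, 2.3), which lies in quadrant Q2. The divergence there is about +5, positive as expected for a source.

Q2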